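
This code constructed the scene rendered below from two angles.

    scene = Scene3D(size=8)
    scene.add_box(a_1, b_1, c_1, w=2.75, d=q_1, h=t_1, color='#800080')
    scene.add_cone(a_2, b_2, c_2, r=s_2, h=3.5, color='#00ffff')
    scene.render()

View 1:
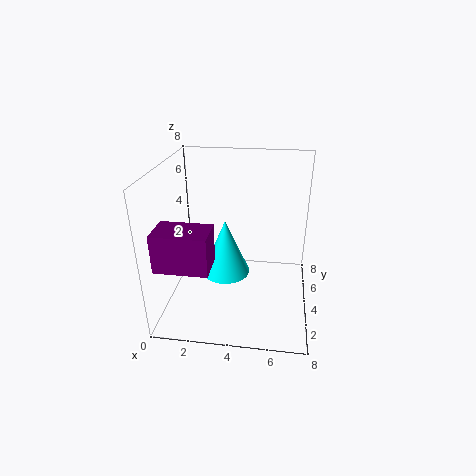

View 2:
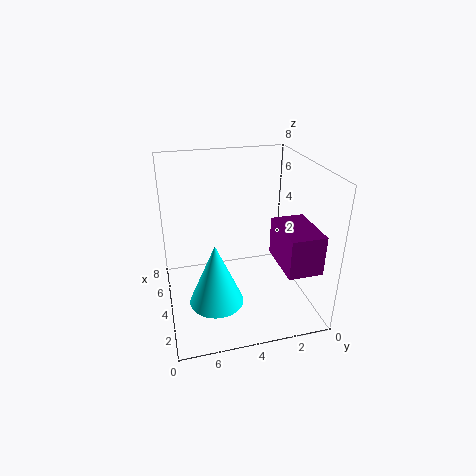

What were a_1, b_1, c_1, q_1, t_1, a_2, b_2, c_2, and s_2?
a_1 = 0.25; b_1 = 0.75; c_1 = 3.5; q_1 = 1.75; t_1 = 2; a_2 = 3; b_2 = 5.5; c_2 = 0.75; s_2 = 1.5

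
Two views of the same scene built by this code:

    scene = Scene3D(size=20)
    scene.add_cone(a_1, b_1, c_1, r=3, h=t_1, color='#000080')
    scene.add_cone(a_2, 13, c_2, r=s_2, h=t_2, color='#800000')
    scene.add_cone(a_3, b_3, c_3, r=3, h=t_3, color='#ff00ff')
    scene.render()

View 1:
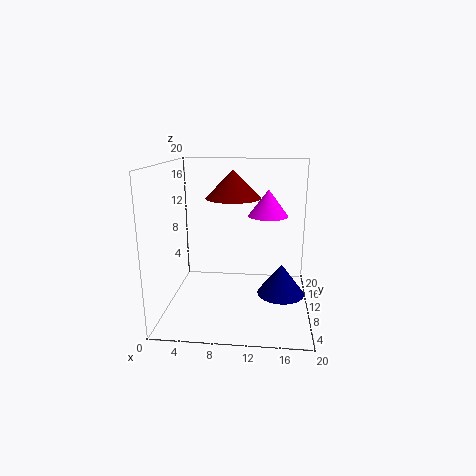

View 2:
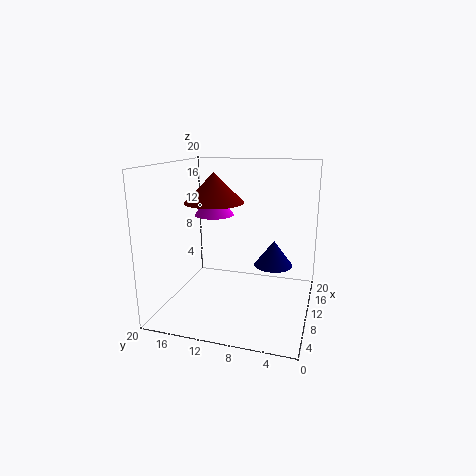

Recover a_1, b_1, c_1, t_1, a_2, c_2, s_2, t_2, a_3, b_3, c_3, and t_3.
a_1 = 16, b_1 = 6, c_1 = 4, t_1 = 4, a_2 = 9, c_2 = 15, s_2 = 4, t_2 = 4, a_3 = 14, b_3 = 15, c_3 = 12, t_3 = 4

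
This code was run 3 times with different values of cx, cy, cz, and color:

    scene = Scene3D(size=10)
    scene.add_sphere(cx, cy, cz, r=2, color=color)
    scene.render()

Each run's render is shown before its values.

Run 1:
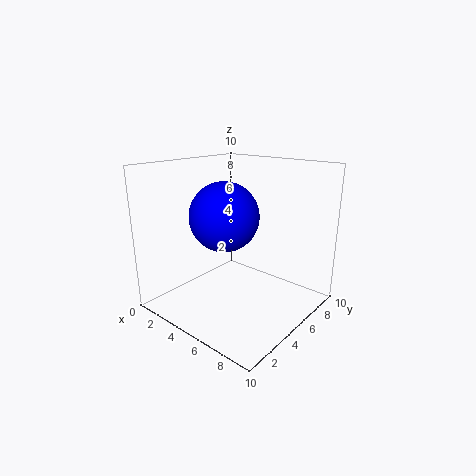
cx = 6.5
cy = 2
cz = 7.5
color = 'blue'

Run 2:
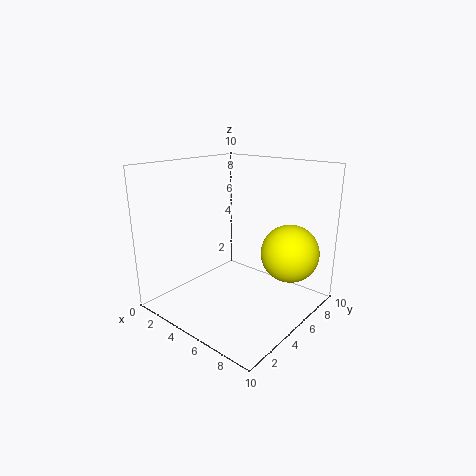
cx = 8
cy = 7
cz = 4
color = 'yellow'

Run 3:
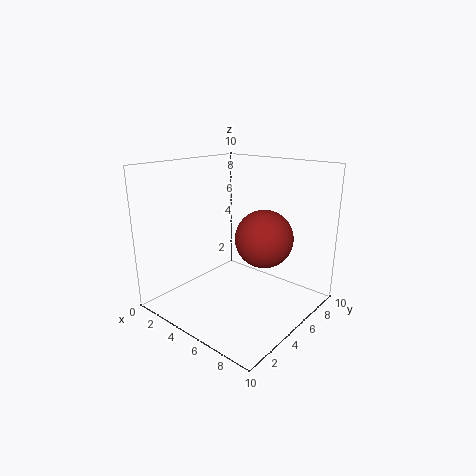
cx = 6.5
cy = 6
cz = 5
color = 'brown'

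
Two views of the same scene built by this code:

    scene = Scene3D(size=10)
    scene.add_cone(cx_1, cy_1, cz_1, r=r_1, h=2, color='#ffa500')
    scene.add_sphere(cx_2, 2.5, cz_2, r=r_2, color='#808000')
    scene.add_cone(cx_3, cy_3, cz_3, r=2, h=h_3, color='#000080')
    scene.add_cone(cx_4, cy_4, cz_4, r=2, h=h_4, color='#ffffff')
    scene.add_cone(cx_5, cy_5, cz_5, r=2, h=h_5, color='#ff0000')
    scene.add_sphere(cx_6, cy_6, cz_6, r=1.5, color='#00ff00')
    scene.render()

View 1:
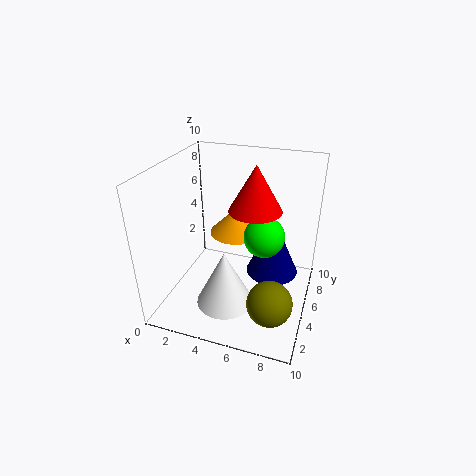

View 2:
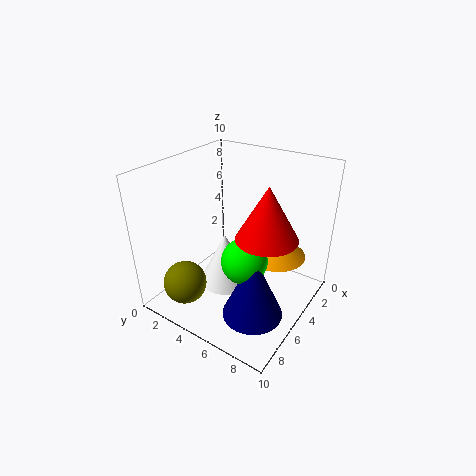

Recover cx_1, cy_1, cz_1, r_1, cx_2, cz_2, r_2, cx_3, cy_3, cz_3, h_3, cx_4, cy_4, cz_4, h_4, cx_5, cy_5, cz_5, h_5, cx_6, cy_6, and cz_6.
cx_1 = 4
cy_1 = 7.5
cz_1 = 4
r_1 = 2
cx_2 = 8
cz_2 = 2
r_2 = 1.5
cx_3 = 7
cy_3 = 7.5
cz_3 = 1
h_3 = 4.5
cx_4 = 4.5
cy_4 = 3.5
cz_4 = 0.5
h_4 = 4
cx_5 = 5.5
cy_5 = 7.5
cz_5 = 6
h_5 = 3.5
cx_6 = 6.5
cy_6 = 6.5
cz_6 = 4.5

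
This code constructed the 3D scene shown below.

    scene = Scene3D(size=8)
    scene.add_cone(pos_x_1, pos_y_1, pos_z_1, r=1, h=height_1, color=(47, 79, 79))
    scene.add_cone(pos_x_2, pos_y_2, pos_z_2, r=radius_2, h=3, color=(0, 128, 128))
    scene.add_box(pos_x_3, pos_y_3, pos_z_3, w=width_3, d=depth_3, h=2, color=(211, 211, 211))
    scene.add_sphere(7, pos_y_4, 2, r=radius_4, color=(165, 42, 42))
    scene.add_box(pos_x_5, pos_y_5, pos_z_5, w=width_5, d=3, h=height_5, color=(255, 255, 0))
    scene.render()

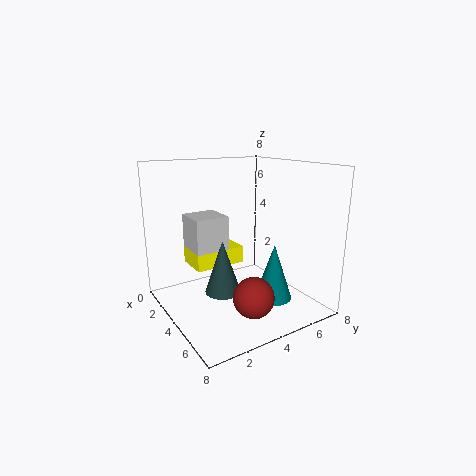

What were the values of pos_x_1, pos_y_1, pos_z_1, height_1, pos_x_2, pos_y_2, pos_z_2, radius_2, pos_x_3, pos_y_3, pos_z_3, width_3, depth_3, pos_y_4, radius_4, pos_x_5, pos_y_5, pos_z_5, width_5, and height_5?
pos_x_1 = 4, pos_y_1 = 3, pos_z_1 = 1, height_1 = 3, pos_x_2 = 6, pos_y_2 = 5, pos_z_2 = 1, radius_2 = 1, pos_x_3 = 1, pos_y_3 = 2, pos_z_3 = 3, width_3 = 2, depth_3 = 2, pos_y_4 = 3, radius_4 = 1, pos_x_5 = 1, pos_y_5 = 2, pos_z_5 = 2, width_5 = 2, height_5 = 1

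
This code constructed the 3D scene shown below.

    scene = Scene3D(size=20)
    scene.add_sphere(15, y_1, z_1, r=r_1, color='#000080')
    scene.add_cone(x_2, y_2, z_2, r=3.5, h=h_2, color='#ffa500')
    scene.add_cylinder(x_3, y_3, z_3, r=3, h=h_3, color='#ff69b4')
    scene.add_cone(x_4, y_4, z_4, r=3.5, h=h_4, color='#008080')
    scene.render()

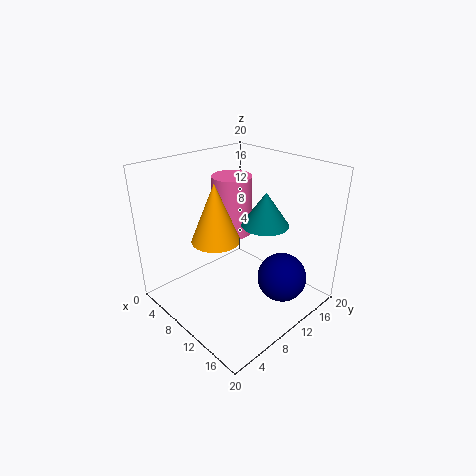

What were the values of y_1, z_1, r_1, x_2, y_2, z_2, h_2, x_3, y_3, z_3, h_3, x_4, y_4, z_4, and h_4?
y_1 = 14; z_1 = 4; r_1 = 3.5; x_2 = 7; y_2 = 8.5; z_2 = 9; h_2 = 8.5; x_3 = 5; y_3 = 13.5; z_3 = 8; h_3 = 9; x_4 = 10.5; y_4 = 15; z_4 = 10.5; h_4 = 5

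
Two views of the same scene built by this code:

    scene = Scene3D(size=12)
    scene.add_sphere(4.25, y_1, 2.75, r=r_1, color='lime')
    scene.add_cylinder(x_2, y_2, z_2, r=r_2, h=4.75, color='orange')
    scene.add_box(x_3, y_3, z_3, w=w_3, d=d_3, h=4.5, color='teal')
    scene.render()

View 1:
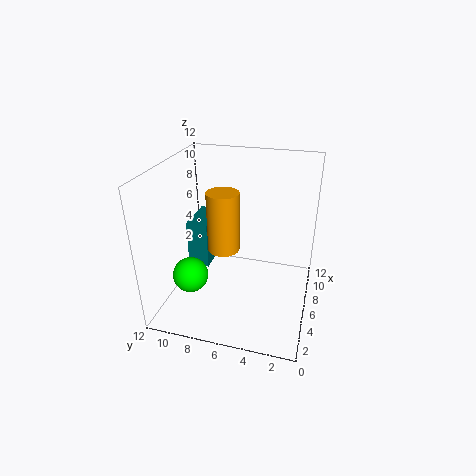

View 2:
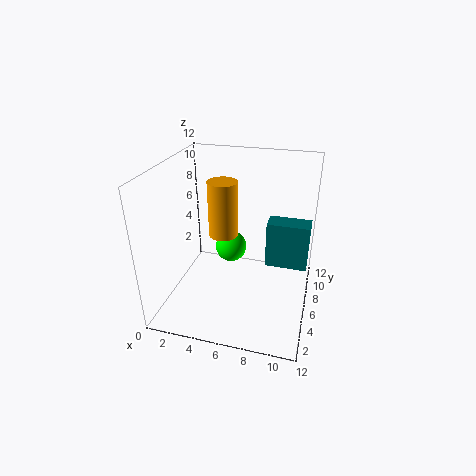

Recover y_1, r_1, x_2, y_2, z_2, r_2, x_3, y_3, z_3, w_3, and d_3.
y_1 = 9.75
r_1 = 1.5
x_2 = 4.5
y_2 = 6.75
z_2 = 5.75
r_2 = 1.25
x_3 = 7.75
y_3 = 9.5
z_3 = 1.25
w_3 = 4
d_3 = 2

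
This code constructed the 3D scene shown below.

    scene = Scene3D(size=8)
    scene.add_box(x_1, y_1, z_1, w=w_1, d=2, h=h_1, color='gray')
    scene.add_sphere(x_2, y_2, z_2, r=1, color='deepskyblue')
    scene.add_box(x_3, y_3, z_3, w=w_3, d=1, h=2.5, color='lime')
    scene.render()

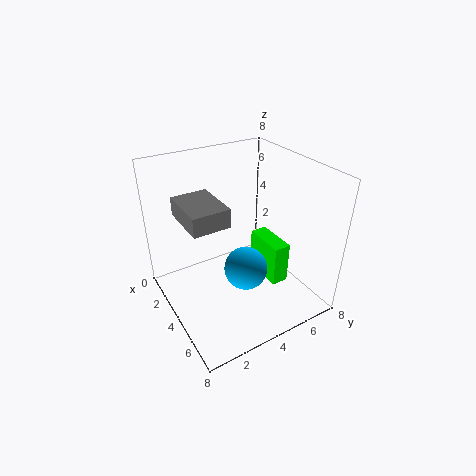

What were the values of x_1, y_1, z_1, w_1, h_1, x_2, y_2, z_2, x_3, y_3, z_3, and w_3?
x_1 = 2.25
y_1 = 1
z_1 = 5.5
w_1 = 2.75
h_1 = 1
x_2 = 6.75
y_2 = 2.75
z_2 = 4.25
x_3 = 2.75
y_3 = 5.75
z_3 = 0.75
w_3 = 2.5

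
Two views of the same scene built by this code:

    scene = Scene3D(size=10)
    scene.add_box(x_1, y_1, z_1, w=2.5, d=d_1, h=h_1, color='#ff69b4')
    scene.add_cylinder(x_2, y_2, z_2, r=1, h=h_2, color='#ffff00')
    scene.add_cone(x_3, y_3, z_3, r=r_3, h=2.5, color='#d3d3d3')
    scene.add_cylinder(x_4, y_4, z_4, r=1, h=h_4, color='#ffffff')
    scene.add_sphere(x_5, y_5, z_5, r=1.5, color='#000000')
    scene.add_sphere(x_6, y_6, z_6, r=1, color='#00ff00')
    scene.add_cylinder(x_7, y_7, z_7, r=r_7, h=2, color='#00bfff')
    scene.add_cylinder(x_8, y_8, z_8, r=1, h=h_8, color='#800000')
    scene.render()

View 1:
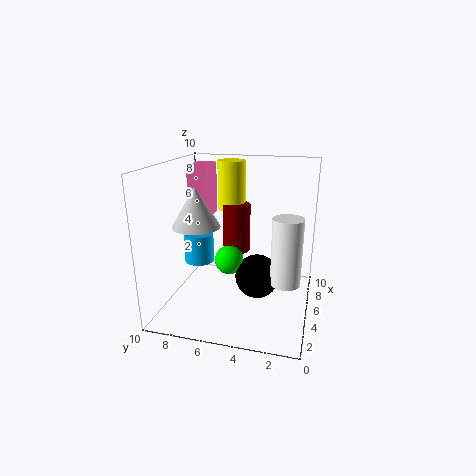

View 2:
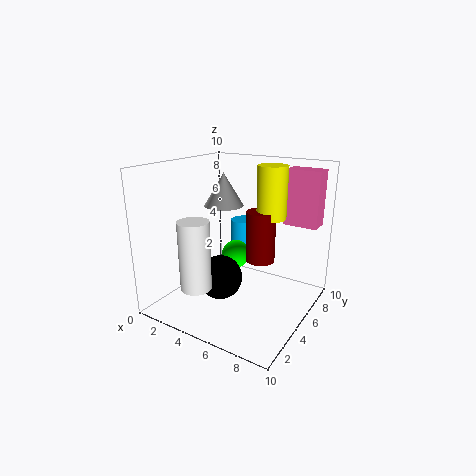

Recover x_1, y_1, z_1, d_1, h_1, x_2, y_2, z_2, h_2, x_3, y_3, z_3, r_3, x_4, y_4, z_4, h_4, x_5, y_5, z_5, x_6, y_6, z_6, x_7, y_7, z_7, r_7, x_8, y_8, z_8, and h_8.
x_1 = 7
y_1 = 8
z_1 = 5.5
d_1 = 1.5
h_1 = 4
x_2 = 7
y_2 = 6
z_2 = 6.5
h_2 = 3.5
x_3 = 2.5
y_3 = 7
z_3 = 6.5
r_3 = 1.5
x_4 = 4
y_4 = 1.5
z_4 = 2.5
h_4 = 4.5
x_5 = 4.5
y_5 = 3.5
z_5 = 2.5
x_6 = 4.5
y_6 = 5.5
z_6 = 3.5
x_7 = 4
y_7 = 7.5
z_7 = 3.5
r_7 = 1
x_8 = 6.5
y_8 = 5.5
z_8 = 3.5
h_8 = 3.5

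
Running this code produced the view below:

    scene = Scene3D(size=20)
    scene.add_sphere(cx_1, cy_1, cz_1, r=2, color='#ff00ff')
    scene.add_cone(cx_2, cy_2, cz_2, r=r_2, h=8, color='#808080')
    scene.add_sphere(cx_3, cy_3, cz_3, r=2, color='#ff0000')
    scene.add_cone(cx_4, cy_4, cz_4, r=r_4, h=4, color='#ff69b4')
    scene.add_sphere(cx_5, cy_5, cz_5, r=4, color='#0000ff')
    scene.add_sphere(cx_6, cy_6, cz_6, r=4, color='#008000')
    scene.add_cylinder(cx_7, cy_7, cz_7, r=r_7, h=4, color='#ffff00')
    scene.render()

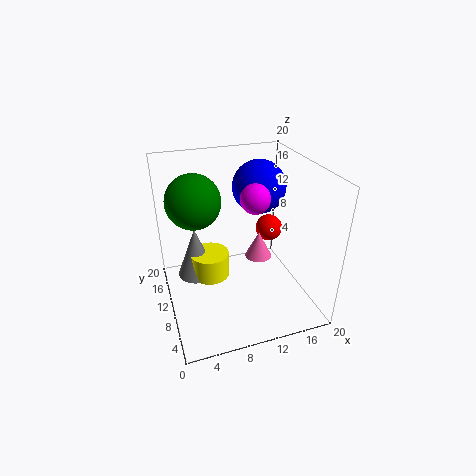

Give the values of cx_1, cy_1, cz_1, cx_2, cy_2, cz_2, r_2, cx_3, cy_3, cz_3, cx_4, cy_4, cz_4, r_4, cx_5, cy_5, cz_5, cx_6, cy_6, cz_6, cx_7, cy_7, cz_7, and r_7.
cx_1 = 12
cy_1 = 9
cz_1 = 16
cx_2 = 5
cy_2 = 16
cz_2 = 1
r_2 = 3
cx_3 = 16
cy_3 = 13
cz_3 = 9
cx_4 = 14
cy_4 = 12
cz_4 = 5
r_4 = 2
cx_5 = 15
cy_5 = 15
cz_5 = 15
cx_6 = 5
cy_6 = 15
cz_6 = 14
cx_7 = 7
cy_7 = 15
cz_7 = 1
r_7 = 3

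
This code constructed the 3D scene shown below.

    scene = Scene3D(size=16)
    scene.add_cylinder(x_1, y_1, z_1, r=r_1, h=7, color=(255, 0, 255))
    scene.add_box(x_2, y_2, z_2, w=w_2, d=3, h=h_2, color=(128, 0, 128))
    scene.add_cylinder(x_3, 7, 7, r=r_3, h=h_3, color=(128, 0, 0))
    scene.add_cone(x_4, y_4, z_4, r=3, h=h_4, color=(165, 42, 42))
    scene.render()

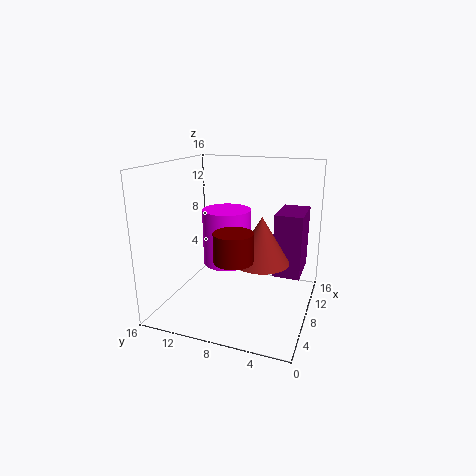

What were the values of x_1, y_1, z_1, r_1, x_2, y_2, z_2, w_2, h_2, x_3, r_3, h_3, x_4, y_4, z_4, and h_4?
x_1 = 12, y_1 = 11, z_1 = 3, r_1 = 3, x_2 = 8, y_2 = 1, z_2 = 4, w_2 = 5, h_2 = 7, x_3 = 4, r_3 = 2, h_3 = 3, x_4 = 7, y_4 = 5, z_4 = 6, h_4 = 5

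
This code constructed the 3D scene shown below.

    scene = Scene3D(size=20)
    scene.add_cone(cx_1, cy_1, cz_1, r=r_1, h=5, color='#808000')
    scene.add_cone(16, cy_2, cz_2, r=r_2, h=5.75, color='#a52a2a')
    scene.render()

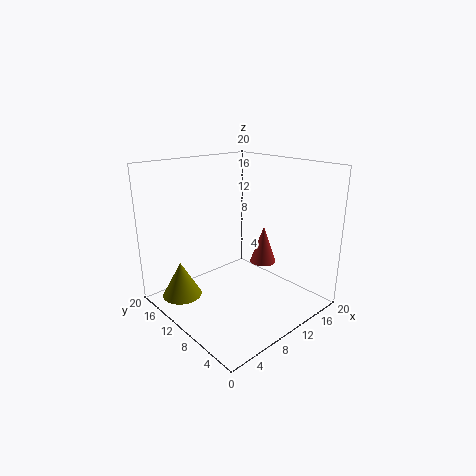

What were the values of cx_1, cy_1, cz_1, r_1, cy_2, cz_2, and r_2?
cx_1 = 3.25; cy_1 = 14.5; cz_1 = 1.75; r_1 = 2.75; cy_2 = 10.75; cz_2 = 4.25; r_2 = 2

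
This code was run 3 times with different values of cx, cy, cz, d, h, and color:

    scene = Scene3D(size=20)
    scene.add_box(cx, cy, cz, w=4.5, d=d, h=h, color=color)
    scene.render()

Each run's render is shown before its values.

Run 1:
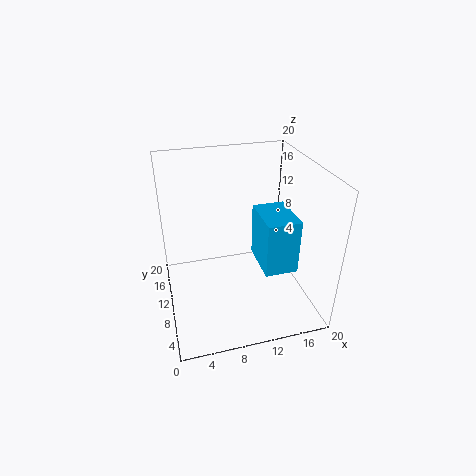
cx = 12.5
cy = 5
cz = 6.5
d = 6.5
h = 7.5
color = 'deepskyblue'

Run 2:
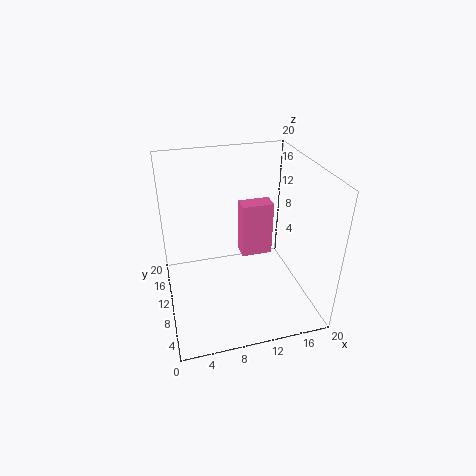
cx = 11
cy = 11
cz = 6
d = 2.5
h = 8
color = 'hotpink'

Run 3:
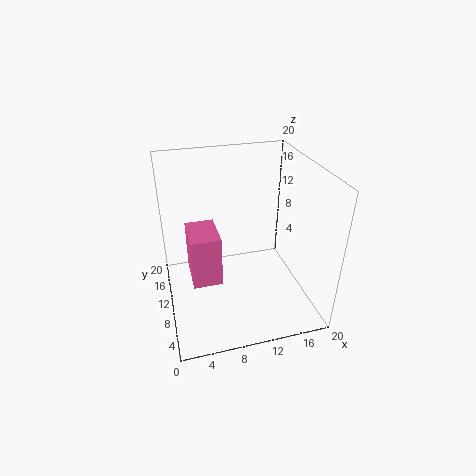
cx = 3.5
cy = 11.5
cz = 1
d = 6.5
h = 8
color = 'hotpink'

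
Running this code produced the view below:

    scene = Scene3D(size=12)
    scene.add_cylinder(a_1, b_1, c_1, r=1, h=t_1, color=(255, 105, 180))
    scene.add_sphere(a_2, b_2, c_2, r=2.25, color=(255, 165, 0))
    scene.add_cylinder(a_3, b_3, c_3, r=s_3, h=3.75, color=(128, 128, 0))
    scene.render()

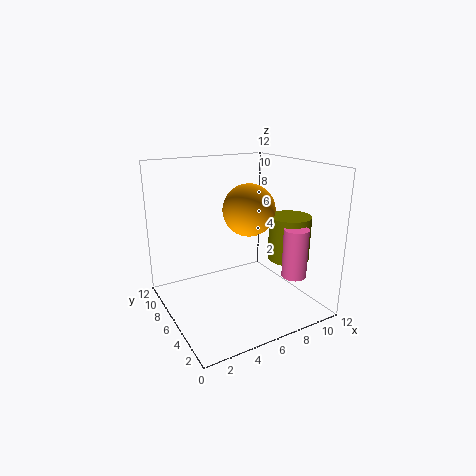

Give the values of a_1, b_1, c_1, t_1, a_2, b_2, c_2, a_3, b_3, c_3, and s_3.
a_1 = 9.25; b_1 = 2.5; c_1 = 3.25; t_1 = 4; a_2 = 7.5; b_2 = 6.75; c_2 = 8; a_3 = 10; b_3 = 4.25; c_3 = 4; s_3 = 1.75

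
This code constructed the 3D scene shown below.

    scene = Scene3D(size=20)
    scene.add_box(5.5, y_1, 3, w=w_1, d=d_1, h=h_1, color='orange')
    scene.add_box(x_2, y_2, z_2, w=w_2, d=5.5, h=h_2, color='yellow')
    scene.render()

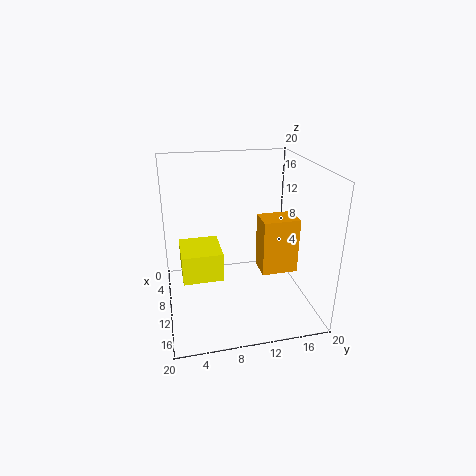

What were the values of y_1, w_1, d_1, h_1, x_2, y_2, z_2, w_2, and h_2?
y_1 = 14; w_1 = 4; d_1 = 5.5; h_1 = 8.5; x_2 = 6.5; y_2 = 2; z_2 = 5; w_2 = 6; h_2 = 4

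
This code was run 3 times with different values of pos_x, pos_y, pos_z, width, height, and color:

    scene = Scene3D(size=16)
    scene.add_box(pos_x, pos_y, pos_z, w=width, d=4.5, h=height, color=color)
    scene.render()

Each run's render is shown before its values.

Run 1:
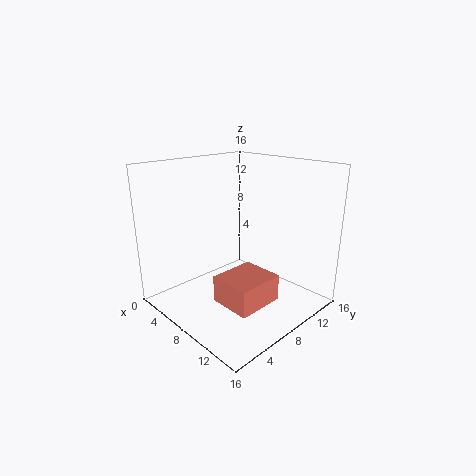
pos_x = 11.5, pos_y = 1.5, pos_z = 4.5, width = 4, height = 2.5, color = 'salmon'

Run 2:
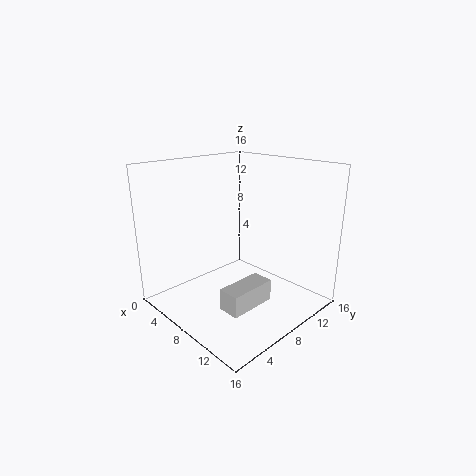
pos_x = 13, pos_y = 1, pos_z = 4.5, width = 2, height = 2, color = 'lightgray'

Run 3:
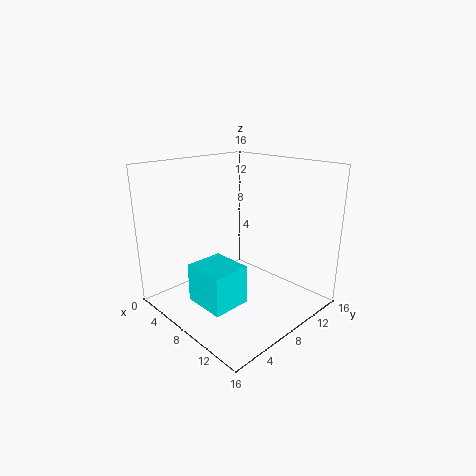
pos_x = 4.5, pos_y = 3.5, pos_z = 0.5, width = 5, height = 4.5, color = 'cyan'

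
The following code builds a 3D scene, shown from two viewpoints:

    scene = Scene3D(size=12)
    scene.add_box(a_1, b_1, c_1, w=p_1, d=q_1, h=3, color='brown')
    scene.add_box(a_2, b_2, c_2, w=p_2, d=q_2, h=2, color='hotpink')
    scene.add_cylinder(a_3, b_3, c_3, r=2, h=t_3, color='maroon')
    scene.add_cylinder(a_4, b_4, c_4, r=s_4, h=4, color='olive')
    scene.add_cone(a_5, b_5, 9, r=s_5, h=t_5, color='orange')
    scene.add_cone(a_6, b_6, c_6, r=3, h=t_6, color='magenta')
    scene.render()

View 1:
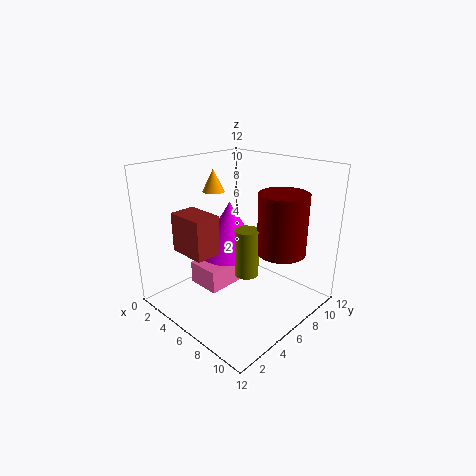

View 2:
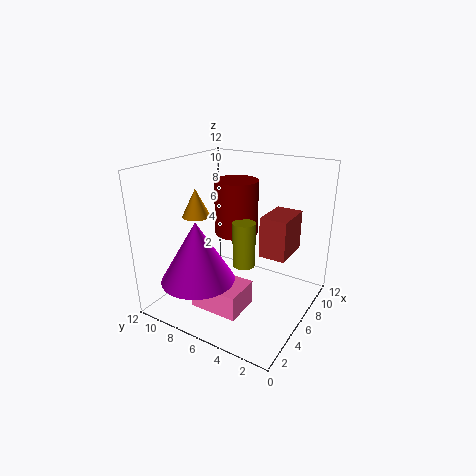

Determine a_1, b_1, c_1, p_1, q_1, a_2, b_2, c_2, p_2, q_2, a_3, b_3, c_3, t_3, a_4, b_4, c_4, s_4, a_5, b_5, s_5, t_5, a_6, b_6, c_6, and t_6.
a_1 = 4, b_1 = 1, c_1 = 6, p_1 = 3, q_1 = 2, a_2 = 2, b_2 = 4, c_2 = 1, p_2 = 3, q_2 = 4, a_3 = 9, b_3 = 8, c_3 = 5, t_3 = 5, a_4 = 7, b_4 = 6, c_4 = 3, s_4 = 1, a_5 = 2, b_5 = 7, s_5 = 1, t_5 = 2, a_6 = 3, b_6 = 8, c_6 = 3, t_6 = 5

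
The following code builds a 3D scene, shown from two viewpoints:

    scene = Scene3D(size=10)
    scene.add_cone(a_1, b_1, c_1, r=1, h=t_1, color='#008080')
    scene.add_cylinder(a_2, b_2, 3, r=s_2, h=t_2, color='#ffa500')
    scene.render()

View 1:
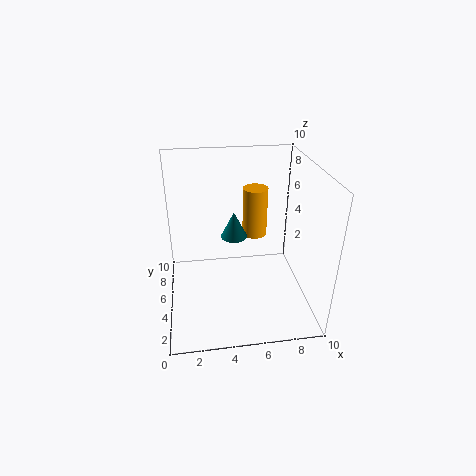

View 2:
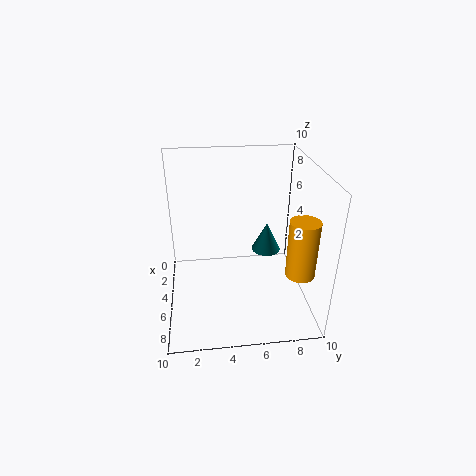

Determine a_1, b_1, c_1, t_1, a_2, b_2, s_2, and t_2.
a_1 = 5; b_1 = 7; c_1 = 4; t_1 = 2; a_2 = 7; b_2 = 9; s_2 = 1; t_2 = 4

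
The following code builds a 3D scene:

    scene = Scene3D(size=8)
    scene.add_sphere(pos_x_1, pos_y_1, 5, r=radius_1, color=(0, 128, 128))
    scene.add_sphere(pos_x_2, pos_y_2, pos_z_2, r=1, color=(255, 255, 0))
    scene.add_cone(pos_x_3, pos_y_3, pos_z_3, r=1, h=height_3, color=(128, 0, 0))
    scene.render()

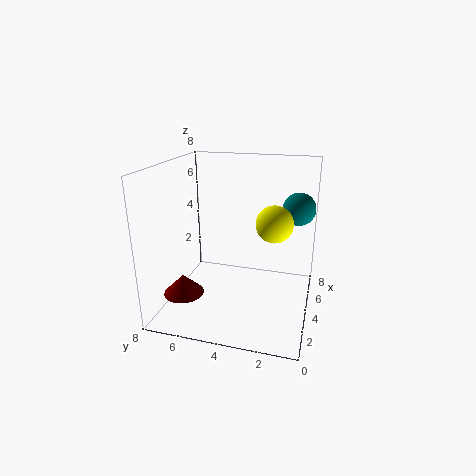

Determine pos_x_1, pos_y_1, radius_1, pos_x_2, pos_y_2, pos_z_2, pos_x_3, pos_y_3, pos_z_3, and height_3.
pos_x_1 = 7
pos_y_1 = 1
radius_1 = 1
pos_x_2 = 4
pos_y_2 = 2
pos_z_2 = 5
pos_x_3 = 1
pos_y_3 = 6
pos_z_3 = 2
height_3 = 1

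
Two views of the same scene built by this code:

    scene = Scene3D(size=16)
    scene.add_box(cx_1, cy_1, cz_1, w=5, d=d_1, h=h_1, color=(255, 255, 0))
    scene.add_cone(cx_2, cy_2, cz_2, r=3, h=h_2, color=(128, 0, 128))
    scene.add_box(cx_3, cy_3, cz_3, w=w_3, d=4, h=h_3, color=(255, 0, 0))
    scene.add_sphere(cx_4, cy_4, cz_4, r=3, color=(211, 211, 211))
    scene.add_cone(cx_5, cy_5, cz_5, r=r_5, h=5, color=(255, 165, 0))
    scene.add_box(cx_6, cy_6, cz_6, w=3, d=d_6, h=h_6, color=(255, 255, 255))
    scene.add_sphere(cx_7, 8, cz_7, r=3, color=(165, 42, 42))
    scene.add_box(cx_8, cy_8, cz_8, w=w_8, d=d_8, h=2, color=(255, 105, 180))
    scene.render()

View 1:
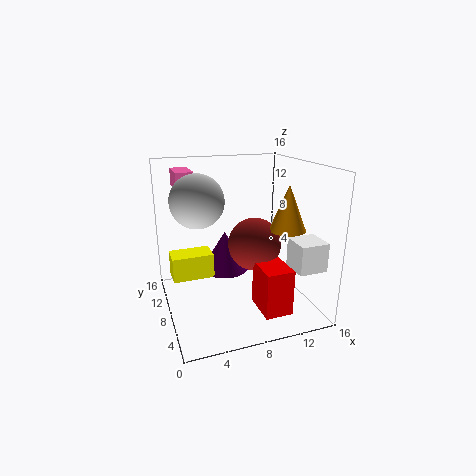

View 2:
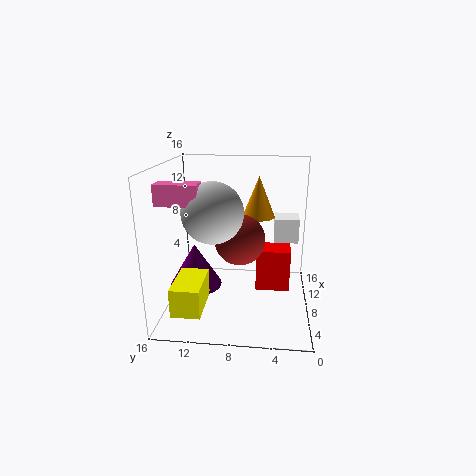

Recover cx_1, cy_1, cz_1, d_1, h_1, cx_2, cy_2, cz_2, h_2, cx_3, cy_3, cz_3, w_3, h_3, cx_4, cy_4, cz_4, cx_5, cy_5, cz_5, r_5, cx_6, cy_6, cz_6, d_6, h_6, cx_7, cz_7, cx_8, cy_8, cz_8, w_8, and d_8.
cx_1 = 1
cy_1 = 11
cz_1 = 2
d_1 = 3
h_1 = 3
cx_2 = 8
cy_2 = 13
cz_2 = 2
h_2 = 5
cx_3 = 9
cy_3 = 2
cz_3 = 1
w_3 = 3
h_3 = 5
cx_4 = 4
cy_4 = 10
cz_4 = 12
cx_5 = 13
cy_5 = 6
cz_5 = 9
r_5 = 2
cx_6 = 12
cy_6 = 1
cz_6 = 6
d_6 = 3
h_6 = 3
cx_7 = 10
cz_7 = 7
cx_8 = 2
cy_8 = 11
cz_8 = 13
w_8 = 2
d_8 = 4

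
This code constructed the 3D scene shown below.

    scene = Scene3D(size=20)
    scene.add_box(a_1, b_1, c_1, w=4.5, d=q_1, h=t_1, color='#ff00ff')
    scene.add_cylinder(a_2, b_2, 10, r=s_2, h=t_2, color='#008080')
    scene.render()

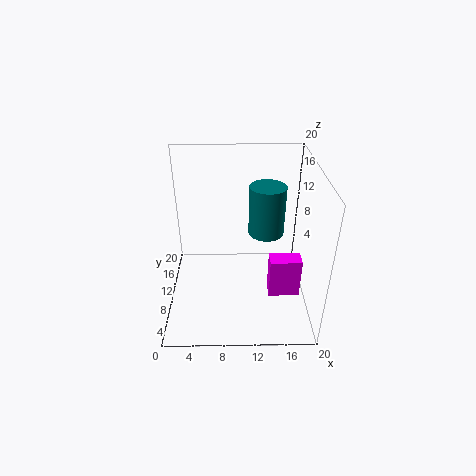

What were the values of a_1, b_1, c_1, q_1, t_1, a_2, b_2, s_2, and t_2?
a_1 = 14.5, b_1 = 8, c_1 = 1, q_1 = 2.5, t_1 = 6, a_2 = 14, b_2 = 11.5, s_2 = 2.5, t_2 = 7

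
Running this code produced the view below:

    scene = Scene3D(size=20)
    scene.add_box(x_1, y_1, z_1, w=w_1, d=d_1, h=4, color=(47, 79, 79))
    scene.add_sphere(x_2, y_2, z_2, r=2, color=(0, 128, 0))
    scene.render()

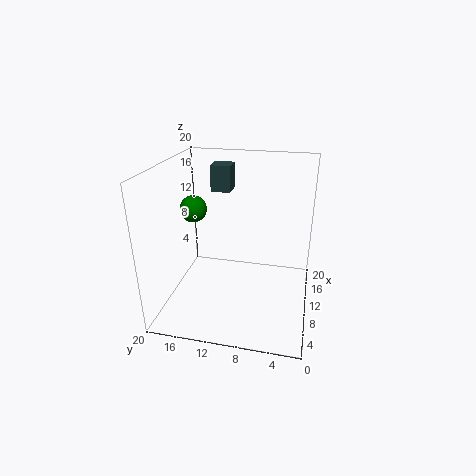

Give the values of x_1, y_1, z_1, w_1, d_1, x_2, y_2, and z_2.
x_1 = 15.5
y_1 = 12.5
z_1 = 14.5
w_1 = 3
d_1 = 3
x_2 = 13
y_2 = 17.5
z_2 = 12.5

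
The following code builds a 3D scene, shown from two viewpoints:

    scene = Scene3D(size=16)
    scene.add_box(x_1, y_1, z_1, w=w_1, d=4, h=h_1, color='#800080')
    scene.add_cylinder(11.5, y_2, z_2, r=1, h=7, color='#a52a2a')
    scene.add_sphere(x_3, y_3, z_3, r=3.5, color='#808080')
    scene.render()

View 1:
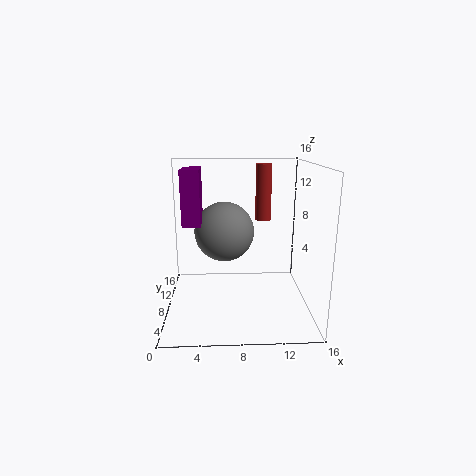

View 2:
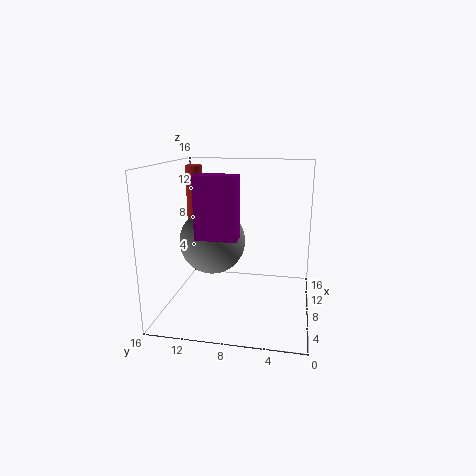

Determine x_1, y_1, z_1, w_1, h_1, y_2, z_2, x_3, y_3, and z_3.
x_1 = 2
y_1 = 7
z_1 = 9.5
w_1 = 2
h_1 = 6
y_2 = 14
z_2 = 8.5
x_3 = 6.5
y_3 = 10.5
z_3 = 8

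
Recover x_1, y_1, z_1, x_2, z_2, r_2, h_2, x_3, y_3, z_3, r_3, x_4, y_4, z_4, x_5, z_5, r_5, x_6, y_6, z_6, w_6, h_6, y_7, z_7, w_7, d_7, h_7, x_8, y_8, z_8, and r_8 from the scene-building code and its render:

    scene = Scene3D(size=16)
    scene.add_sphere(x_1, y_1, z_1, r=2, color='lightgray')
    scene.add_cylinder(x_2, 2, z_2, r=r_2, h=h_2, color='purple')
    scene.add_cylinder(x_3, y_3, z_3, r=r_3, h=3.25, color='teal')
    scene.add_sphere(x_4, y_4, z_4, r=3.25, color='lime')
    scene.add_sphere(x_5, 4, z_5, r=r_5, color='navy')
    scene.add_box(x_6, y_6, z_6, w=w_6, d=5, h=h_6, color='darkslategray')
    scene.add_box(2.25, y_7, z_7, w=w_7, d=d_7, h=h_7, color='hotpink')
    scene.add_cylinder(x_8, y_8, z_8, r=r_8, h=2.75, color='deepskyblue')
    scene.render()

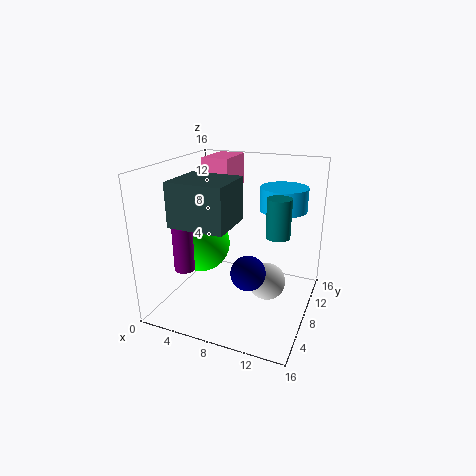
x_1 = 11.75; y_1 = 7.25; z_1 = 3.75; x_2 = 4.75; z_2 = 6.5; r_2 = 1; h_2 = 4.5; x_3 = 14.25; y_3 = 1.5; z_3 = 11.75; r_3 = 1; x_4 = 3.75; y_4 = 7.25; z_4 = 7; x_5 = 10.75; z_5 = 6.25; r_5 = 1.75; x_6 = 4; y_6 = 0.75; z_6 = 11.25; w_6 = 5.5; h_6 = 4.25; y_7 = 10.75; z_7 = 12.25; w_7 = 3.25; d_7 = 5.25; h_7 = 3.75; x_8 = 11.75; y_8 = 12.75; z_8 = 10.25; r_8 = 2.75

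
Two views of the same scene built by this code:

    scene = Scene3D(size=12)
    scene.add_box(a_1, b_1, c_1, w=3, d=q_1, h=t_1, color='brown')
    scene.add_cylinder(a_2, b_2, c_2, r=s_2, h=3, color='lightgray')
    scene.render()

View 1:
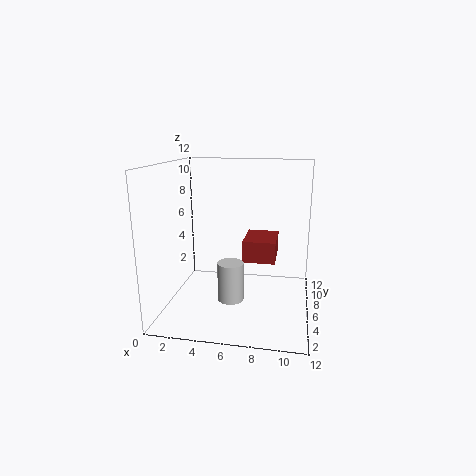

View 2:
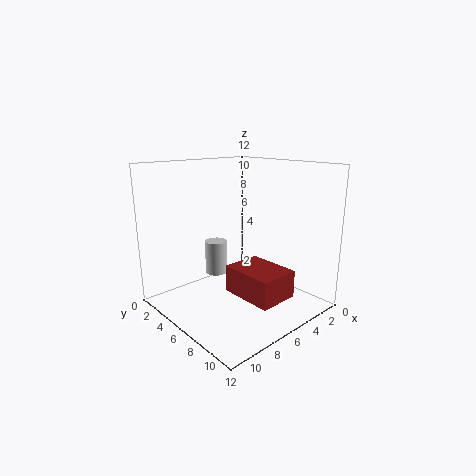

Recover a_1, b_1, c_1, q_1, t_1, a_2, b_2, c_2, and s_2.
a_1 = 6, b_1 = 8, c_1 = 3, q_1 = 4, t_1 = 2, a_2 = 6, b_2 = 3, c_2 = 2, s_2 = 1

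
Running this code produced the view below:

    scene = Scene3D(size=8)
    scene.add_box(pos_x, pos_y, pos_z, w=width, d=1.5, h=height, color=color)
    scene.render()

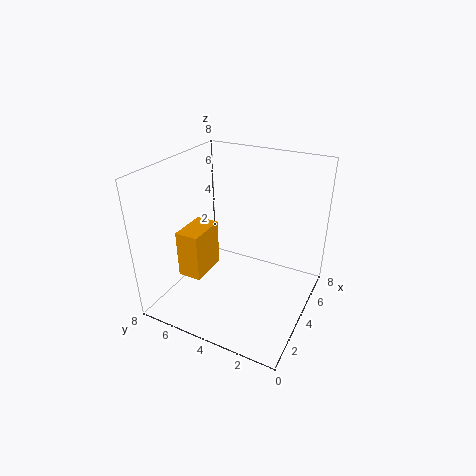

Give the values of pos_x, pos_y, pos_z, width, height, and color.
pos_x = 3.5; pos_y = 6.5; pos_z = 0.5; width = 2.5; height = 3; color = 'orange'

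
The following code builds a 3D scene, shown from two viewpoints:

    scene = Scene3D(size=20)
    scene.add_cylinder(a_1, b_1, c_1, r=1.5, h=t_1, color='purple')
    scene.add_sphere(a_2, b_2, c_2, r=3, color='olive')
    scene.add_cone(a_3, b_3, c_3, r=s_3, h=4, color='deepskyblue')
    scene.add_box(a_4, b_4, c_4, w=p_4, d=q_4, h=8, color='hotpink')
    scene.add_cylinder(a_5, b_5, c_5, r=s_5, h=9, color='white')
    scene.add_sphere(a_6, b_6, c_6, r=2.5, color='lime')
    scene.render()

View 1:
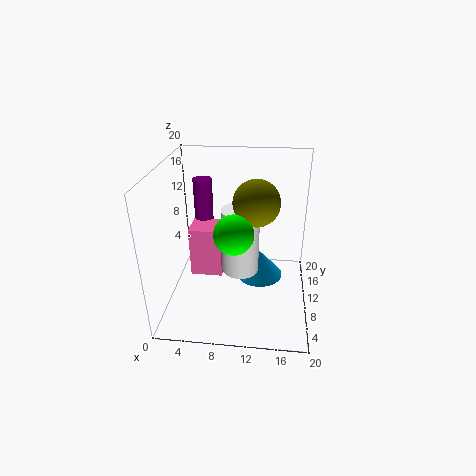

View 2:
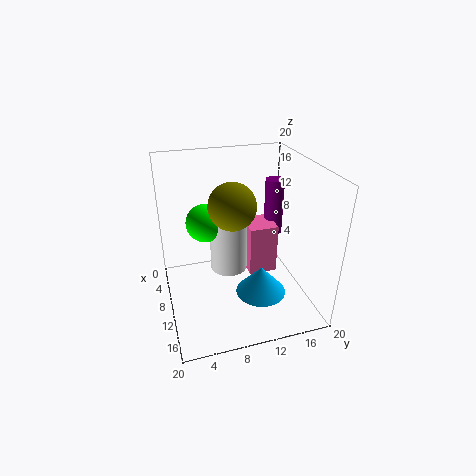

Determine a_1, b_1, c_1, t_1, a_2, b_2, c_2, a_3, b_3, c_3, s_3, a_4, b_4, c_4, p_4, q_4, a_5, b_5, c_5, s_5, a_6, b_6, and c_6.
a_1 = 3.5
b_1 = 18
c_1 = 6.5
t_1 = 9
a_2 = 12.5
b_2 = 8.5
c_2 = 16
a_3 = 13
b_3 = 12.5
c_3 = 2.5
s_3 = 3.5
a_4 = 2
b_4 = 13
c_4 = 1
p_4 = 5
q_4 = 4.5
a_5 = 10.5
b_5 = 8.5
c_5 = 6
s_5 = 2.5
a_6 = 10
b_6 = 5.5
c_6 = 13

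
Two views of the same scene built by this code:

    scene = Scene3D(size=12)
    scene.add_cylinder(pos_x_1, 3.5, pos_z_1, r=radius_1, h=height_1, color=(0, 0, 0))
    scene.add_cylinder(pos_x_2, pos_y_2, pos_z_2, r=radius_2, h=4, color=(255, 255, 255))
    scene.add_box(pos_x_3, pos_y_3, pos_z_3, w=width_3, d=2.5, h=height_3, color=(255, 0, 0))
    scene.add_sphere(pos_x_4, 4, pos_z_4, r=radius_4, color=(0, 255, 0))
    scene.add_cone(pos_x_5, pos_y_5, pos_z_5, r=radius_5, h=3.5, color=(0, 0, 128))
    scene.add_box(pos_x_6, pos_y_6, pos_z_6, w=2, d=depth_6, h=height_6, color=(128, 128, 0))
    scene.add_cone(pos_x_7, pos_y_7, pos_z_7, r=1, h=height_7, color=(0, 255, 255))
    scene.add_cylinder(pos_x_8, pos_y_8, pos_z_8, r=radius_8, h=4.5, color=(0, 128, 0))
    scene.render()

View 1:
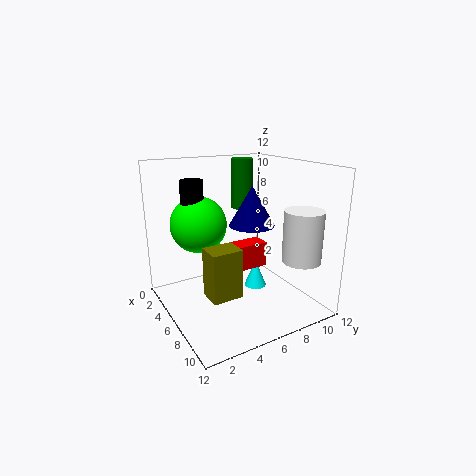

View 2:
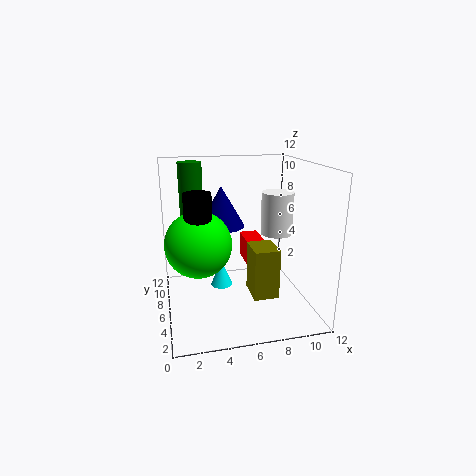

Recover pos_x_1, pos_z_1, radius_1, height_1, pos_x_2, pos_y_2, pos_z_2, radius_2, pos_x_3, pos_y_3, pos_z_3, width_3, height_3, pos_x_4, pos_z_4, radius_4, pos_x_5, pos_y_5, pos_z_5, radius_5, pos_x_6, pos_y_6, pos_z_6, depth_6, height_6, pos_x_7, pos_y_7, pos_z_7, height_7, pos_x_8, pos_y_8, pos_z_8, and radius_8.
pos_x_1 = 2.5; pos_z_1 = 5.5; radius_1 = 1; height_1 = 5; pos_x_2 = 10.5; pos_y_2 = 9; pos_z_2 = 5; radius_2 = 1.5; pos_x_3 = 6.5; pos_y_3 = 5; pos_z_3 = 4; width_3 = 1.5; height_3 = 2; pos_x_4 = 2.5; pos_z_4 = 6.5; radius_4 = 2.5; pos_x_5 = 5; pos_y_5 = 8; pos_z_5 = 6.5; radius_5 = 2; pos_x_6 = 6.5; pos_y_6 = 2.5; pos_z_6 = 2; depth_6 = 2.5; height_6 = 4; pos_x_7 = 5; pos_y_7 = 8.5; pos_z_7 = 0.5; height_7 = 2.5; pos_x_8 = 2.5; pos_y_8 = 8.5; pos_z_8 = 7.5; radius_8 = 1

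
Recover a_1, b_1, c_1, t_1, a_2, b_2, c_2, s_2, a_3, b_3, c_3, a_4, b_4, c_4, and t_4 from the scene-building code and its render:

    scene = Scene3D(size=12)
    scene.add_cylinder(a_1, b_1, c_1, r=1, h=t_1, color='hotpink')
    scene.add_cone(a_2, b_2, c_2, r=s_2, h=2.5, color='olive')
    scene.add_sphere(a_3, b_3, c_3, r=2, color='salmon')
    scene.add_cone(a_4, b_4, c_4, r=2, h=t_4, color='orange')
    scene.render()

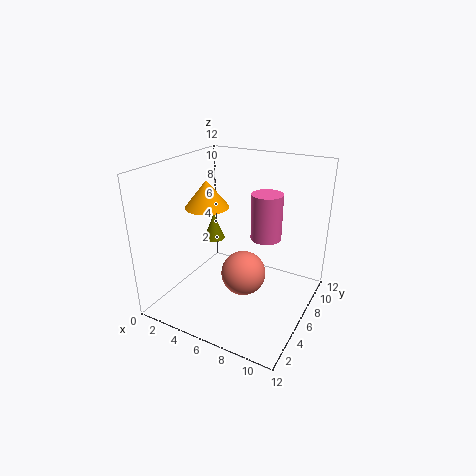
a_1 = 10; b_1 = 2.5; c_1 = 8.5; t_1 = 3; a_2 = 2; b_2 = 8.5; c_2 = 4; s_2 = 1; a_3 = 6; b_3 = 7; c_3 = 2; a_4 = 2; b_4 = 7.5; c_4 = 7.5; t_4 = 2.5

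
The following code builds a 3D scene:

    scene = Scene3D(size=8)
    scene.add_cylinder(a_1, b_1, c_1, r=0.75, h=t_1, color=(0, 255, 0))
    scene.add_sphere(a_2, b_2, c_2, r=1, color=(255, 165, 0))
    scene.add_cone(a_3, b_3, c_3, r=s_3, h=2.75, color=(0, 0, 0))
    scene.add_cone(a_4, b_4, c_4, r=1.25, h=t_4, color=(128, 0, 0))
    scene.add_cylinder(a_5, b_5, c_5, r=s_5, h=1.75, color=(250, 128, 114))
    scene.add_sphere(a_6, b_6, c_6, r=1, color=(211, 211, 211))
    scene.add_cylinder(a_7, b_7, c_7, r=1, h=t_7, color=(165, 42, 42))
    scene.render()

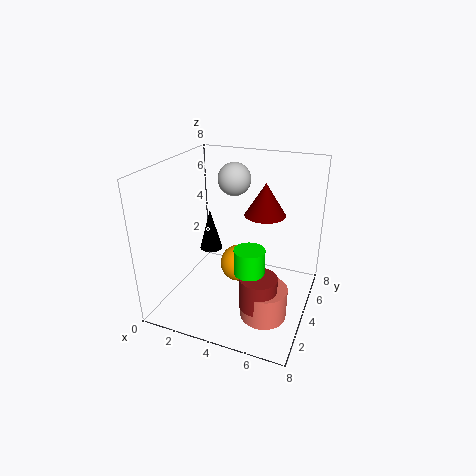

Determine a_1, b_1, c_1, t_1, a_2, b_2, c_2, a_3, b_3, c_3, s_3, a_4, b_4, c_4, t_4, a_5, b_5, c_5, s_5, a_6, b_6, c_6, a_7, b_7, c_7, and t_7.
a_1 = 5.5, b_1 = 1.75, c_1 = 3.5, t_1 = 1.25, a_2 = 4.25, b_2 = 3.5, c_2 = 2.75, a_3 = 1, b_3 = 6.5, c_3 = 1.5, s_3 = 0.75, a_4 = 4.75, b_4 = 6.5, c_4 = 4.5, t_4 = 2, a_5 = 6, b_5 = 2.75, c_5 = 0.25, s_5 = 1.25, a_6 = 2.75, b_6 = 6.5, c_6 = 6.5, a_7 = 5.75, b_7 = 2.5, c_7 = 1, t_7 = 1.75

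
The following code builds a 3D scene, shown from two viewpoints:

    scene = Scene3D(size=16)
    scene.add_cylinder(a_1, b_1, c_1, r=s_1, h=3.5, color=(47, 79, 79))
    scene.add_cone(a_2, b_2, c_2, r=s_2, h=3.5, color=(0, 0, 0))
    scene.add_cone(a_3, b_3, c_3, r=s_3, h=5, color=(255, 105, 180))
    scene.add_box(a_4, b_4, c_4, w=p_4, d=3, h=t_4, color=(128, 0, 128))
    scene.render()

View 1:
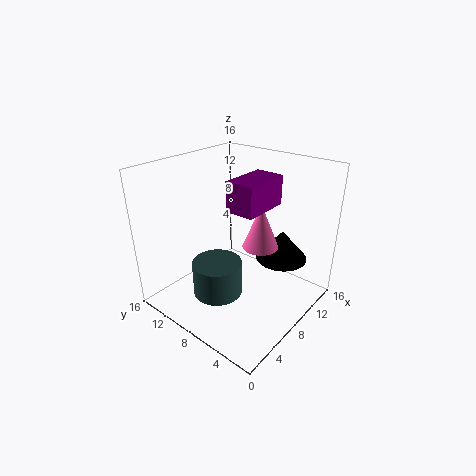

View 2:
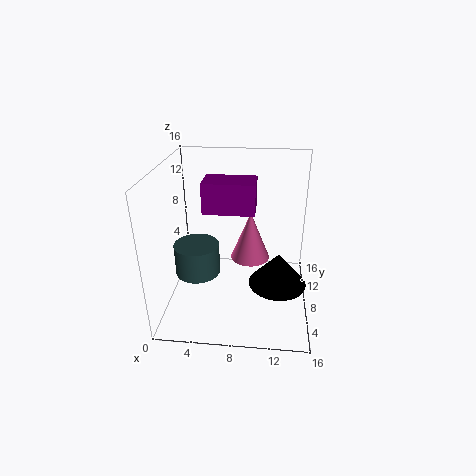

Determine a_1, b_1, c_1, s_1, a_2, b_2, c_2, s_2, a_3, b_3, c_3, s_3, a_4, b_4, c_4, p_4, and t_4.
a_1 = 3.5, b_1 = 7, c_1 = 4, s_1 = 2.5, a_2 = 12.5, b_2 = 5, c_2 = 4.5, s_2 = 3, a_3 = 9.5, b_3 = 6, c_3 = 7, s_3 = 2, a_4 = 5, b_4 = 4, c_4 = 12.5, p_4 = 5, t_4 = 3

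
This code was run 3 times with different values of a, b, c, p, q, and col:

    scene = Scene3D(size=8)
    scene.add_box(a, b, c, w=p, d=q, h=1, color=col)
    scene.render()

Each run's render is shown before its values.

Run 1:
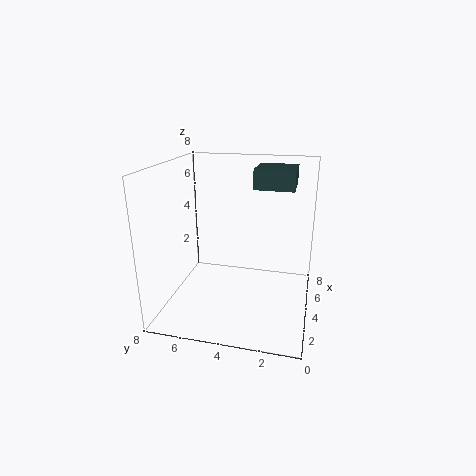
a = 3, b = 1, c = 7, p = 2, q = 2, col = 'darkslategray'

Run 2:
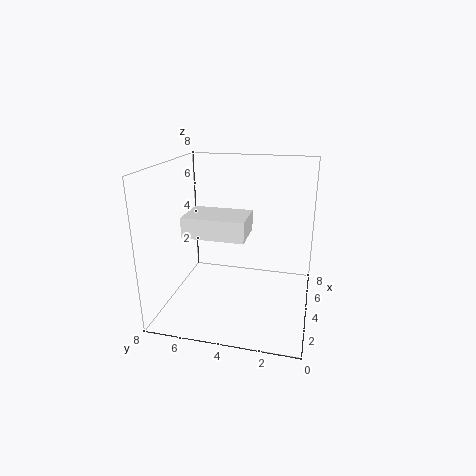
a = 1, b = 3, c = 5, p = 2, q = 3, col = 'white'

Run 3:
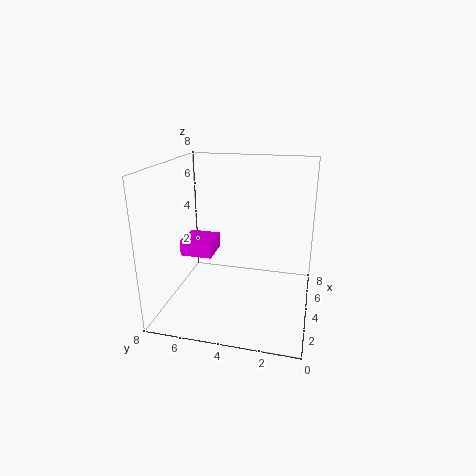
a = 5, b = 6, c = 2, p = 2, q = 2, col = 'magenta'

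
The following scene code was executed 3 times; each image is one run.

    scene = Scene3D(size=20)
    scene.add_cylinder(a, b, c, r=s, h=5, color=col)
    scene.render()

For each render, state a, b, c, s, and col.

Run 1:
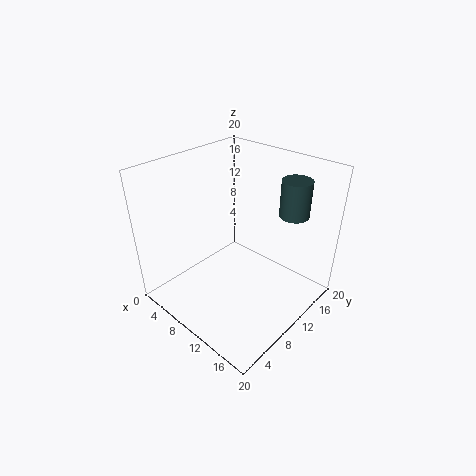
a = 15.5; b = 15; c = 13.5; s = 2; col = 'darkslategray'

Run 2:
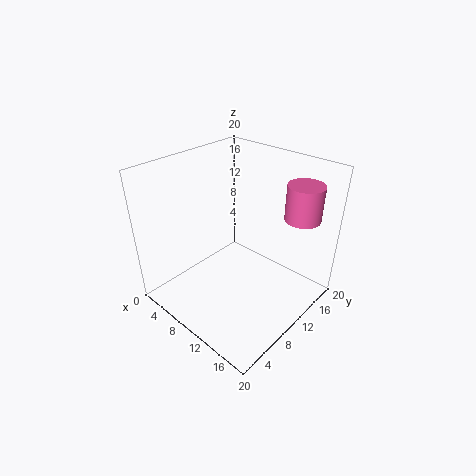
a = 16; b = 16.5; c = 12.5; s = 2.5; col = 'hotpink'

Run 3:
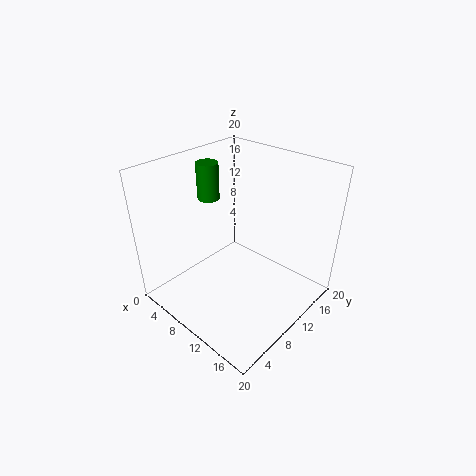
a = 5.5; b = 9; c = 15; s = 1.5; col = 'green'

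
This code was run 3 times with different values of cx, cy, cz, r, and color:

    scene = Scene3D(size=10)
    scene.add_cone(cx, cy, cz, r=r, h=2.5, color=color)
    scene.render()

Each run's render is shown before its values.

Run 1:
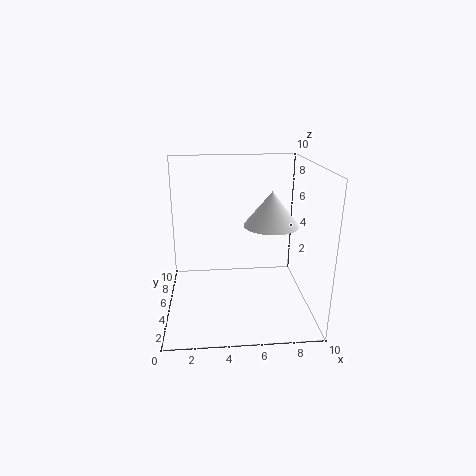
cx = 7.5; cy = 6; cz = 5.5; r = 2; color = 'white'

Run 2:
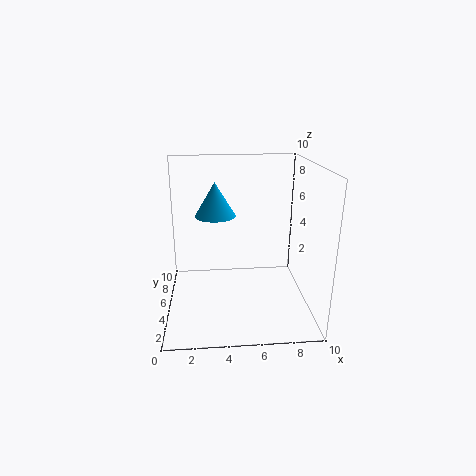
cx = 3.5; cy = 7; cz = 6; r = 1.5; color = 'deepskyblue'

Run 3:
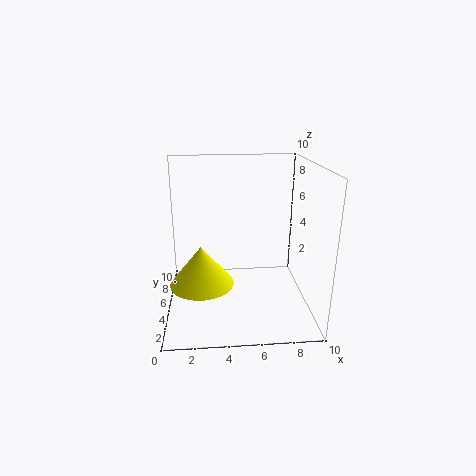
cx = 2.5; cy = 2.5; cz = 3; r = 2; color = 'yellow'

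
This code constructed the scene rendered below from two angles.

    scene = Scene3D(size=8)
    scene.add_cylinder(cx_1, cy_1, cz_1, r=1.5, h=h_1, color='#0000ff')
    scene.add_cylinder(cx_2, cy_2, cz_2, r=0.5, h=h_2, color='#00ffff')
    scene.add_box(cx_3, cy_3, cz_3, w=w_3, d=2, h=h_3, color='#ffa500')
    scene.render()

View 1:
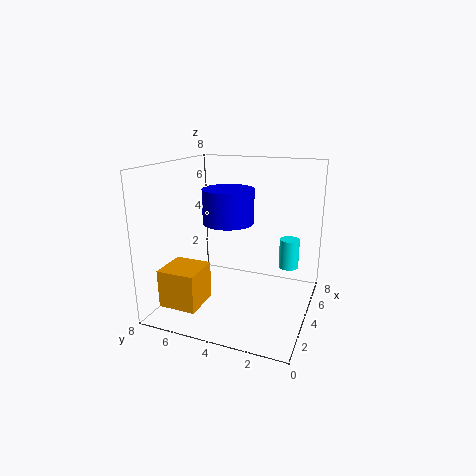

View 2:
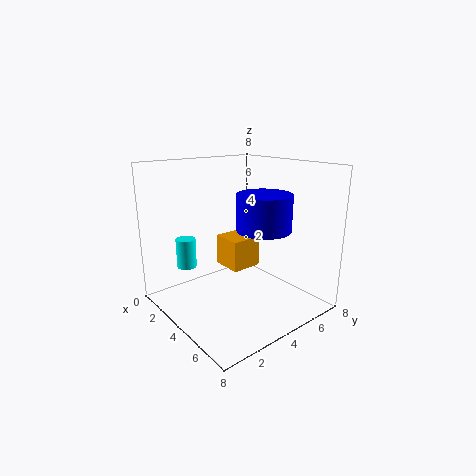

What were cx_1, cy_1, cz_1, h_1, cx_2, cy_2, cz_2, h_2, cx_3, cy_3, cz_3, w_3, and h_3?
cx_1 = 5
cy_1 = 5
cz_1 = 4.5
h_1 = 2
cx_2 = 3.5
cy_2 = 1
cz_2 = 3
h_2 = 1.5
cx_3 = 0.5
cy_3 = 5
cz_3 = 1
w_3 = 2
h_3 = 2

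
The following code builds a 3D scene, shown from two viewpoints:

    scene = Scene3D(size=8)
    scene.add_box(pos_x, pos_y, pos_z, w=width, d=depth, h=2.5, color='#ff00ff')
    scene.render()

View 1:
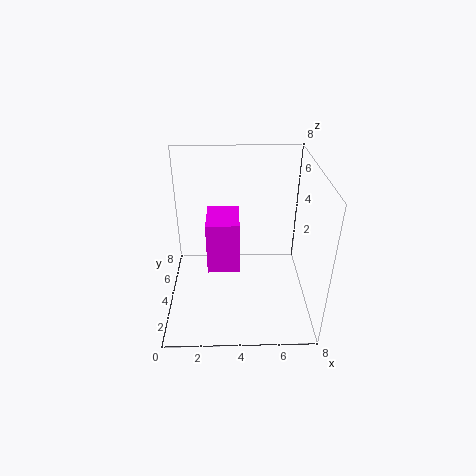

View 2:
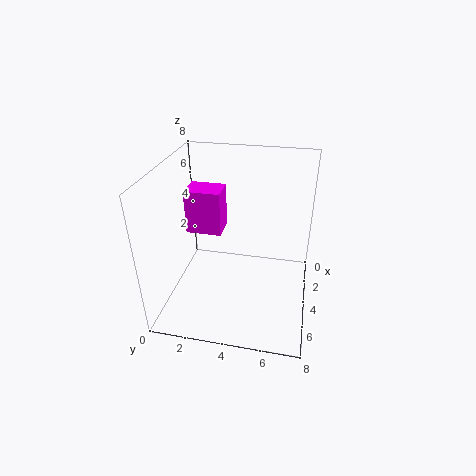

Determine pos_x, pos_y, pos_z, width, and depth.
pos_x = 2.5, pos_y = 1, pos_z = 4, width = 1.5, depth = 2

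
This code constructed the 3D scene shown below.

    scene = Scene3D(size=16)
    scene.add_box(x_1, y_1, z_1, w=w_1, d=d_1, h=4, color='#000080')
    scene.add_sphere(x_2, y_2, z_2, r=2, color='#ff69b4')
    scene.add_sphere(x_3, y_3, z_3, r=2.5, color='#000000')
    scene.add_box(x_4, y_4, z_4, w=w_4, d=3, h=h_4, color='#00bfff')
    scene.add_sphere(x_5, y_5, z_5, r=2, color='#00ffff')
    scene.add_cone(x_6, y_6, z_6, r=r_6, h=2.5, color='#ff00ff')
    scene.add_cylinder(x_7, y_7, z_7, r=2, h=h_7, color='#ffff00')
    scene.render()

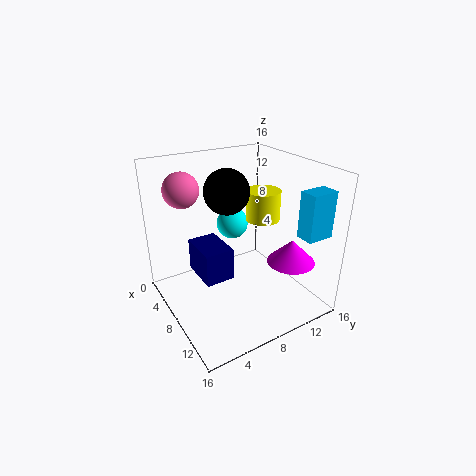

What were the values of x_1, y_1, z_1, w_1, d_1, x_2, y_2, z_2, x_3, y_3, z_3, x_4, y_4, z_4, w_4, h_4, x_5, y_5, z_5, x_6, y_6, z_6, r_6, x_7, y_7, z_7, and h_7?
x_1 = 2; y_1 = 4.5; z_1 = 2; w_1 = 5; d_1 = 3.5; x_2 = 3.5; y_2 = 3.5; z_2 = 13; x_3 = 6.5; y_3 = 7.5; z_3 = 13; x_4 = 12.5; y_4 = 12.5; z_4 = 9; w_4 = 2; h_4 = 5; x_5 = 2.5; y_5 = 10.5; z_5 = 7; x_6 = 13; y_6 = 11.5; z_6 = 6.5; r_6 = 2.5; x_7 = 7; y_7 = 12; z_7 = 9; h_7 = 3.5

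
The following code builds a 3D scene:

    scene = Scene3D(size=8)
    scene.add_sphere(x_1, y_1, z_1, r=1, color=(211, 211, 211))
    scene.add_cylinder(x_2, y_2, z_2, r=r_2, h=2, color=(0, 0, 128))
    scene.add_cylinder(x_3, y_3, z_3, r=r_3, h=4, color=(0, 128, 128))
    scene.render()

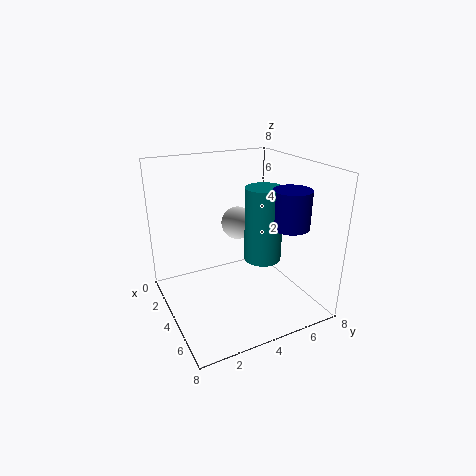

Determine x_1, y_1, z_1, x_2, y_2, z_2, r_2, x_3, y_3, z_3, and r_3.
x_1 = 2, y_1 = 5, z_1 = 4, x_2 = 6, y_2 = 6, z_2 = 5, r_2 = 1, x_3 = 5, y_3 = 5, z_3 = 3, r_3 = 1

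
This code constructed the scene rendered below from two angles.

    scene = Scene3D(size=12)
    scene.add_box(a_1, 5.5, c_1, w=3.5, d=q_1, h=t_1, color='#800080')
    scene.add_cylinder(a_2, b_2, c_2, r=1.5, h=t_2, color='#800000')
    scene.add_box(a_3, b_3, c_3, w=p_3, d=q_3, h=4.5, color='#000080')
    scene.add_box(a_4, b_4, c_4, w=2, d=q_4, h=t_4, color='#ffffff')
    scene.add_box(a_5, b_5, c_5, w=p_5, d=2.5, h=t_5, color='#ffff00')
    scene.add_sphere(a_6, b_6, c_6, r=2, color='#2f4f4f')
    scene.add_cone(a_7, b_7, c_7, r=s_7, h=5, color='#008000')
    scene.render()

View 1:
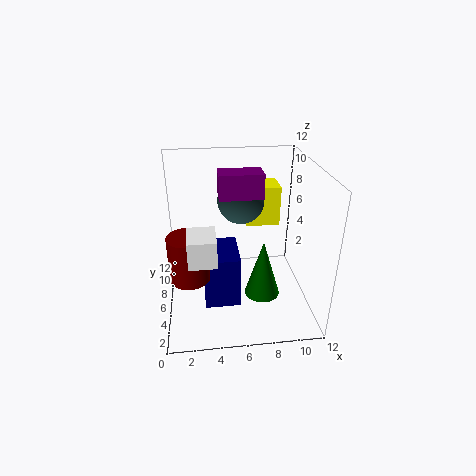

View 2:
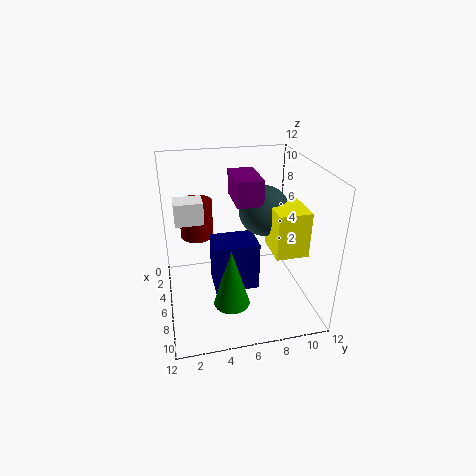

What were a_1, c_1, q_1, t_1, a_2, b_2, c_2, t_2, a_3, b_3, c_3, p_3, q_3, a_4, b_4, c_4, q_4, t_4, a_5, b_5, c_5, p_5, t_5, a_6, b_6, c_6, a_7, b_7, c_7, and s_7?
a_1 = 4.5; c_1 = 9.5; q_1 = 2; t_1 = 2; a_2 = 2; b_2 = 3; c_2 = 4.5; t_2 = 3.5; a_3 = 3; b_3 = 4; c_3 = 0.5; p_3 = 3; q_3 = 4; a_4 = 2; b_4 = 1; c_4 = 6.5; q_4 = 2.5; t_4 = 2; a_5 = 7; b_5 = 8; c_5 = 6; p_5 = 3; t_5 = 3.5; a_6 = 6.5; b_6 = 8; c_6 = 8.5; a_7 = 8; b_7 = 5; c_7 = 1; s_7 = 1.5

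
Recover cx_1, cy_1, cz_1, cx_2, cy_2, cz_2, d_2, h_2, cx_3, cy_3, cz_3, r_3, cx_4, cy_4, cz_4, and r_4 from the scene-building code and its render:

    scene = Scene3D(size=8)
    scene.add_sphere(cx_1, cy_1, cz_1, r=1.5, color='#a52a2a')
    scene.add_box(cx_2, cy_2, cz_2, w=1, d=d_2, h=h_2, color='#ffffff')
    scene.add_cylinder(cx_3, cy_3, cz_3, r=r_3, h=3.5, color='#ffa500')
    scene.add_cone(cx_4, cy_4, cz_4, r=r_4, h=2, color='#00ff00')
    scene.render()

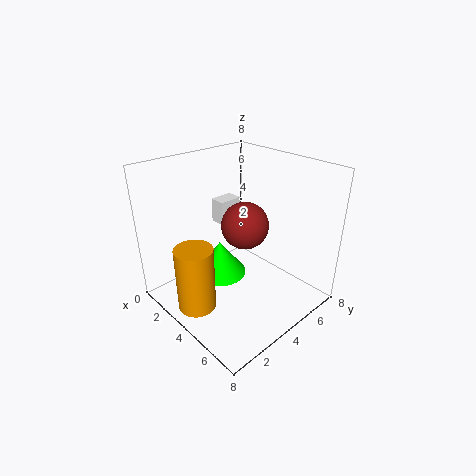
cx_1 = 2.5; cy_1 = 6; cz_1 = 3.5; cx_2 = 0.5; cy_2 = 5; cz_2 = 3.5; d_2 = 1.5; h_2 = 1.5; cx_3 = 4; cy_3 = 1; cz_3 = 1; r_3 = 1; cx_4 = 3; cy_4 = 3.5; cz_4 = 1.5; r_4 = 1.5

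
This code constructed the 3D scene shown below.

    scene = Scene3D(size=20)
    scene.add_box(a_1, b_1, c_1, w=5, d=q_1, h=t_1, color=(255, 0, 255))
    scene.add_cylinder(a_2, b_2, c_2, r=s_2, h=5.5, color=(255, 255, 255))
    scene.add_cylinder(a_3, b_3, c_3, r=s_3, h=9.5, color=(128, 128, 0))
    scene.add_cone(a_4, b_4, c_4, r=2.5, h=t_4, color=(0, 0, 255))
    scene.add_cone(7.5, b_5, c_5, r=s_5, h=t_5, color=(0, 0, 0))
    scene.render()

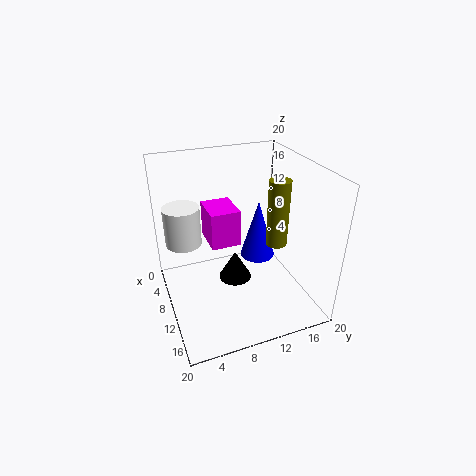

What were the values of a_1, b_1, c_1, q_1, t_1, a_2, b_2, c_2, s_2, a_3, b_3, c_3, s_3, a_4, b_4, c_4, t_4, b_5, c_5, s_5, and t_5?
a_1 = 6; b_1 = 6; c_1 = 9.5; q_1 = 4; t_1 = 5; a_2 = 7; b_2 = 3; c_2 = 9; s_2 = 2.5; a_3 = 11; b_3 = 15.5; c_3 = 8.5; s_3 = 1.5; a_4 = 9; b_4 = 13.5; c_4 = 6; t_4 = 8.5; b_5 = 10.5; c_5 = 1.5; s_5 = 2.5; t_5 = 4.5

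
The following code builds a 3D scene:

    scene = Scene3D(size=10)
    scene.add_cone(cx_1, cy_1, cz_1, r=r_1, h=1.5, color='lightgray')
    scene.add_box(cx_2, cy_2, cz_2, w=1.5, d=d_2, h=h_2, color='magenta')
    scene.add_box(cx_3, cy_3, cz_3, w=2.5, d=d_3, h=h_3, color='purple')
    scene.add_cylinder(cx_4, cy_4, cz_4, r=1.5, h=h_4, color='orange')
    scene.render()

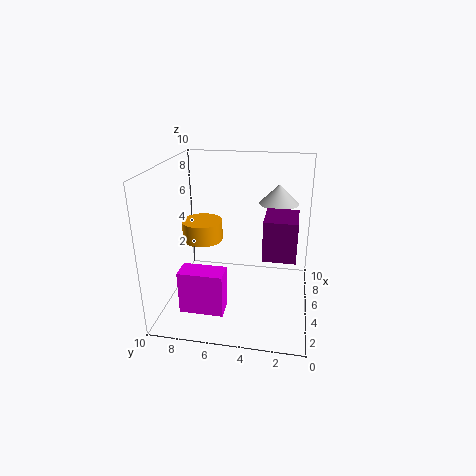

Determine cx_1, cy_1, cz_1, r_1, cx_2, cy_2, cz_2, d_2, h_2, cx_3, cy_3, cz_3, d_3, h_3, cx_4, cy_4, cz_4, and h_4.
cx_1 = 8.5; cy_1 = 2.5; cz_1 = 6.5; r_1 = 1.5; cx_2 = 2; cy_2 = 5.5; cz_2 = 0.5; d_2 = 3; h_2 = 3; cx_3 = 2; cy_3 = 1; cz_3 = 5; d_3 = 2; h_3 = 2.5; cx_4 = 6.5; cy_4 = 8; cz_4 = 4; h_4 = 1.5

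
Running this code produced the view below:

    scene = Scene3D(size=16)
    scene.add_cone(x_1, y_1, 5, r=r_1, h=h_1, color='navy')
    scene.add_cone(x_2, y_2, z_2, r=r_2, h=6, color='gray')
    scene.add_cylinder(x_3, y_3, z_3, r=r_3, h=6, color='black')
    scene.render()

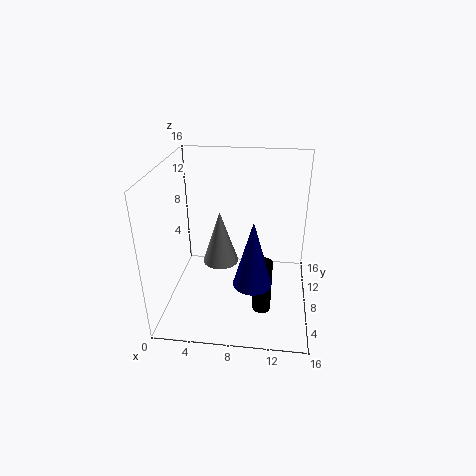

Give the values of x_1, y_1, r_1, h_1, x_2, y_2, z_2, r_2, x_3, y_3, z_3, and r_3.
x_1 = 10, y_1 = 4, r_1 = 2, h_1 = 7, x_2 = 6, y_2 = 8, z_2 = 5, r_2 = 2, x_3 = 11, y_3 = 5, z_3 = 1, r_3 = 1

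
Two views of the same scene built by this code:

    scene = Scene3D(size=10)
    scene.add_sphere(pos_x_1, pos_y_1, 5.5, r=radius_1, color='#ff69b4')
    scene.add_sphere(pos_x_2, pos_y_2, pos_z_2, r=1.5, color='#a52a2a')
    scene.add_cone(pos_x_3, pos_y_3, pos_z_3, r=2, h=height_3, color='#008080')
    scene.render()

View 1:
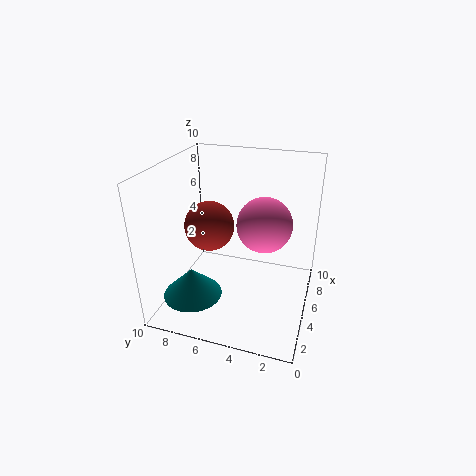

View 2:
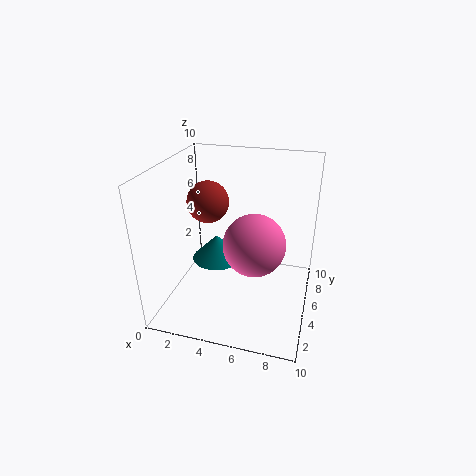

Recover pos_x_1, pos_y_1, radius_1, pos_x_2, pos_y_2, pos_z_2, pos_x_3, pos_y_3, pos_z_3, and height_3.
pos_x_1 = 6.5
pos_y_1 = 3.5
radius_1 = 2
pos_x_2 = 2.5
pos_y_2 = 6
pos_z_2 = 7
pos_x_3 = 2.5
pos_y_3 = 7.5
pos_z_3 = 1.5
height_3 = 2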